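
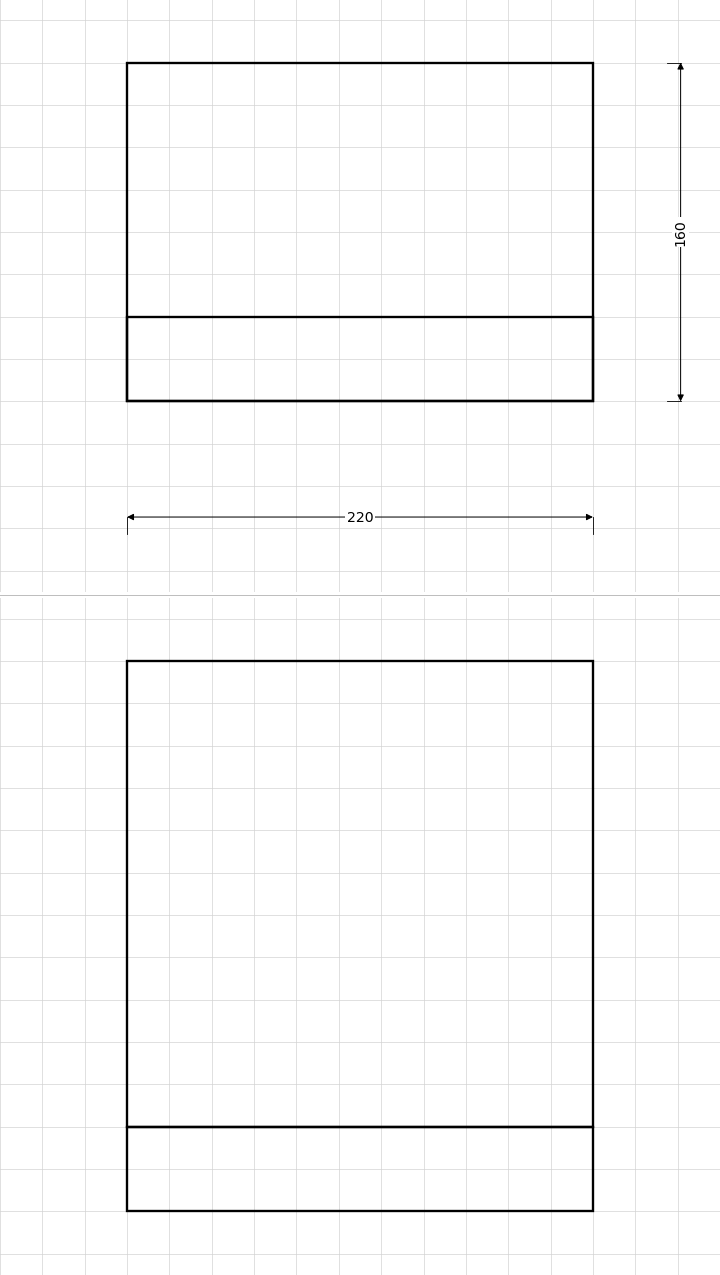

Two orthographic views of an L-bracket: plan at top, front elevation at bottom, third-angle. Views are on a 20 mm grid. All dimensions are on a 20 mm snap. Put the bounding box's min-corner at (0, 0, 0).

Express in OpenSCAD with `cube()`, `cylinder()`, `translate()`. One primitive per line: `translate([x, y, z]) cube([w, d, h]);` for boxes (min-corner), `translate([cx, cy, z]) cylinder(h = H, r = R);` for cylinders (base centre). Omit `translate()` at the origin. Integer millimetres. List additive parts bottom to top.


cube([220, 160, 40]);
translate([0, 0, 40]) cube([220, 40, 220]);


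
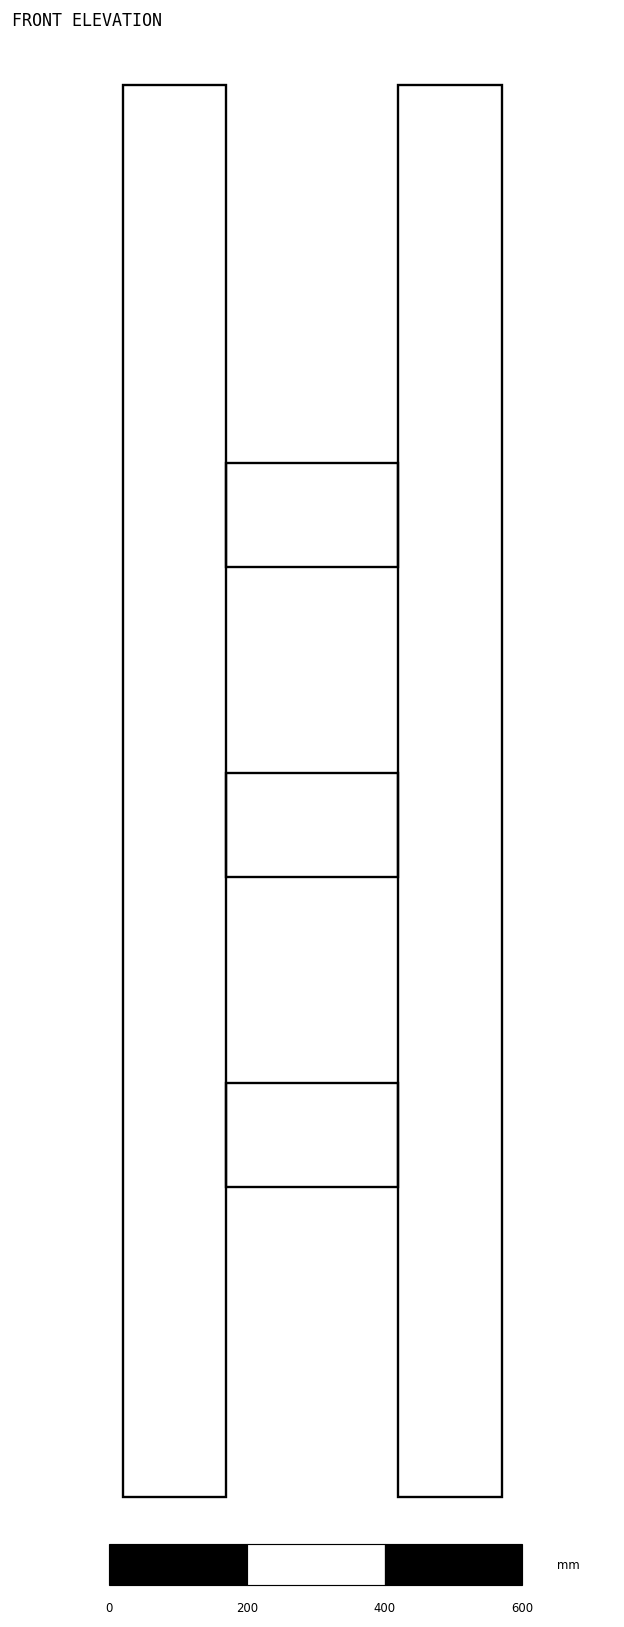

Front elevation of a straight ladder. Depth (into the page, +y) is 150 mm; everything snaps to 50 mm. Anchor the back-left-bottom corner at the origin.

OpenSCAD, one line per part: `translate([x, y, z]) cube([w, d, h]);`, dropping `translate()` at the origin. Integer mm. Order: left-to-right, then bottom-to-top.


cube([150, 150, 2050]);
translate([150, 0, 450]) cube([250, 150, 150]);
translate([150, 0, 900]) cube([250, 150, 150]);
translate([150, 0, 1350]) cube([250, 150, 150]);
translate([400, 0, 0]) cube([150, 150, 2050]);


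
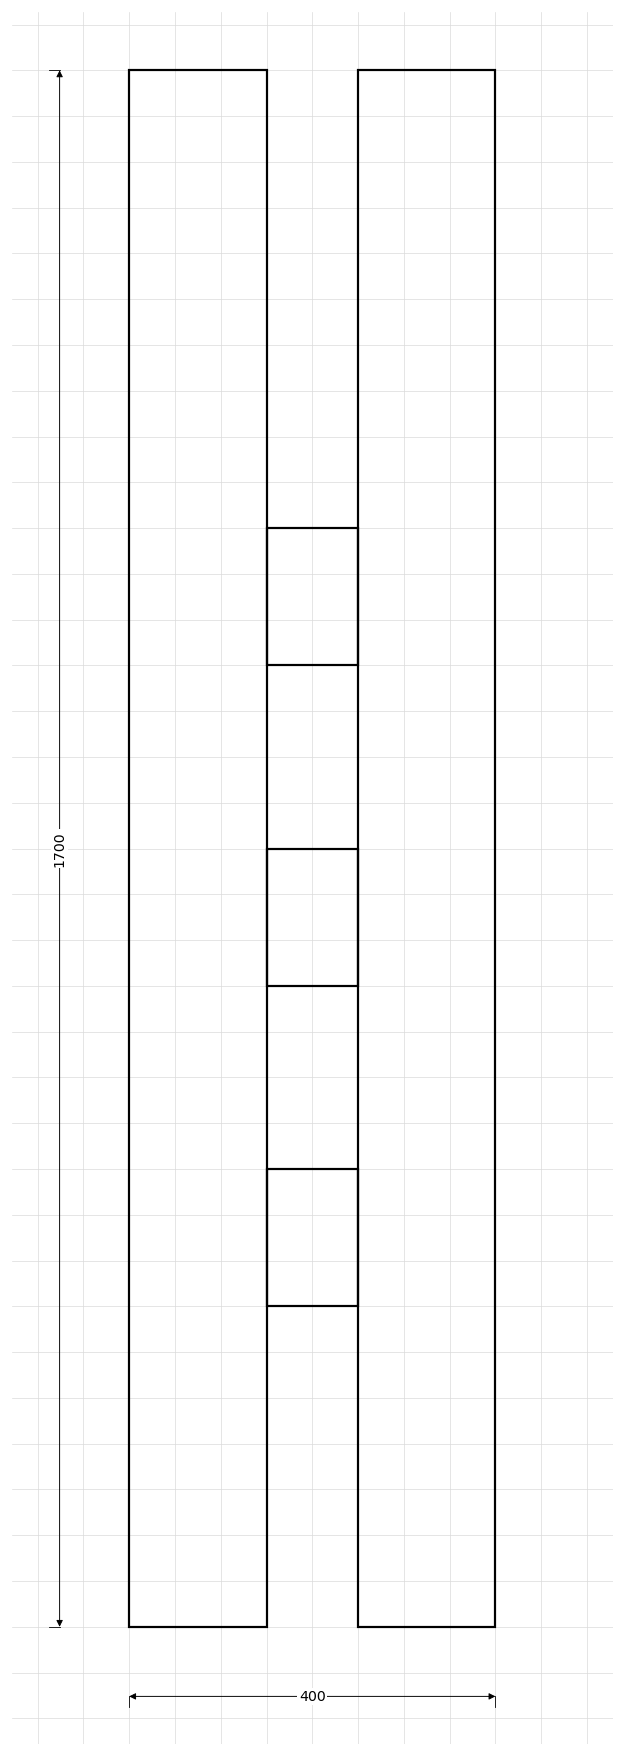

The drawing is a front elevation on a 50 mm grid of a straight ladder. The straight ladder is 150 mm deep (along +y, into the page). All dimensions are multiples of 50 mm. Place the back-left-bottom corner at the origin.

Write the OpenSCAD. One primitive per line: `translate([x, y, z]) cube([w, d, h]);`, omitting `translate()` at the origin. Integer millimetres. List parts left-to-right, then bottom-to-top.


cube([150, 150, 1700]);
translate([150, 0, 350]) cube([100, 150, 150]);
translate([150, 0, 700]) cube([100, 150, 150]);
translate([150, 0, 1050]) cube([100, 150, 150]);
translate([250, 0, 0]) cube([150, 150, 1700]);


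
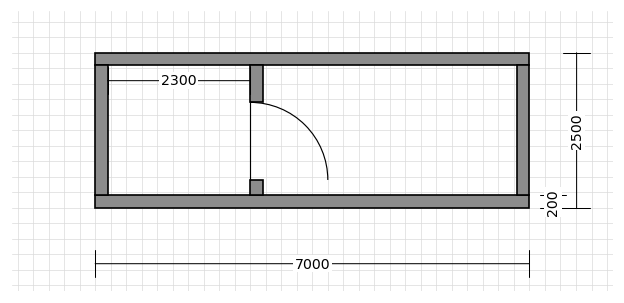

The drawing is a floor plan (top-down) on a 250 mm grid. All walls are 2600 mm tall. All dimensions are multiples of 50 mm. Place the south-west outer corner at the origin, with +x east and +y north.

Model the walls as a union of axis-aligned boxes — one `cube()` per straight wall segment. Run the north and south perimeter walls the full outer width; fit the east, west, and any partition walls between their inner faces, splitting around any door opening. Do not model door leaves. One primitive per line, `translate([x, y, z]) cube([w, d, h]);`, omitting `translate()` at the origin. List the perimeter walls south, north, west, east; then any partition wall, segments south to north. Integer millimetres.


cube([7000, 200, 2600]);
translate([0, 2300, 0]) cube([7000, 200, 2600]);
translate([0, 200, 0]) cube([200, 2100, 2600]);
translate([6800, 200, 0]) cube([200, 2100, 2600]);
translate([2500, 200, 0]) cube([200, 250, 2600]);
translate([2500, 1700, 0]) cube([200, 600, 2600]);


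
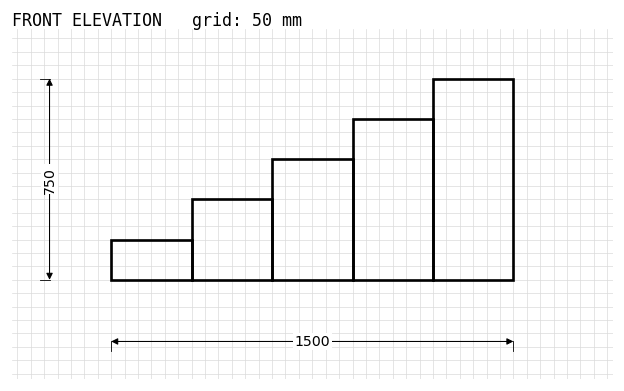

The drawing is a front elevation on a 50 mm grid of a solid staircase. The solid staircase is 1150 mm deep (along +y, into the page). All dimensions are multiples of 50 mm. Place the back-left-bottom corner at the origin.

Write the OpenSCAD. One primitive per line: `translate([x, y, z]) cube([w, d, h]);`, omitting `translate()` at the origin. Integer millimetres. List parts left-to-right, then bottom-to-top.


cube([300, 1150, 150]);
translate([300, 0, 0]) cube([300, 1150, 300]);
translate([600, 0, 0]) cube([300, 1150, 450]);
translate([900, 0, 0]) cube([300, 1150, 600]);
translate([1200, 0, 0]) cube([300, 1150, 750]);


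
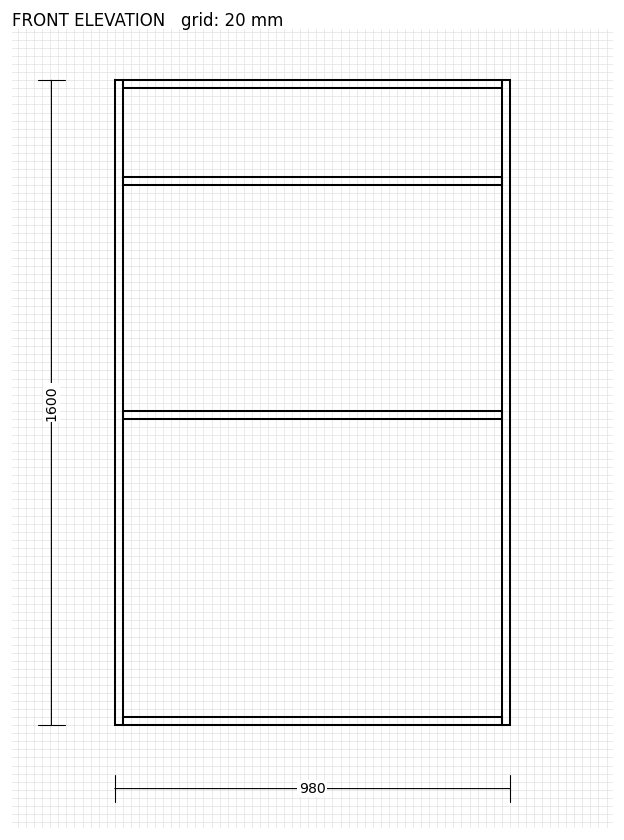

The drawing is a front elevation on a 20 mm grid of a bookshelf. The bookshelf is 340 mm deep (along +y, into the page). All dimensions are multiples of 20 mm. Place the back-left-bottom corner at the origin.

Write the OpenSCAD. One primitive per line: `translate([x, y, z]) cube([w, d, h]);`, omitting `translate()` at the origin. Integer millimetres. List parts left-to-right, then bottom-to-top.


cube([20, 340, 1600]);
translate([20, 0, 0]) cube([940, 340, 20]);
translate([20, 0, 760]) cube([940, 340, 20]);
translate([20, 0, 1340]) cube([940, 340, 20]);
translate([20, 0, 1580]) cube([940, 340, 20]);
translate([960, 0, 0]) cube([20, 340, 1600]);


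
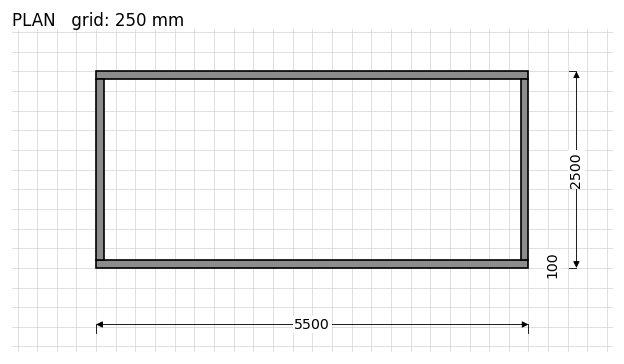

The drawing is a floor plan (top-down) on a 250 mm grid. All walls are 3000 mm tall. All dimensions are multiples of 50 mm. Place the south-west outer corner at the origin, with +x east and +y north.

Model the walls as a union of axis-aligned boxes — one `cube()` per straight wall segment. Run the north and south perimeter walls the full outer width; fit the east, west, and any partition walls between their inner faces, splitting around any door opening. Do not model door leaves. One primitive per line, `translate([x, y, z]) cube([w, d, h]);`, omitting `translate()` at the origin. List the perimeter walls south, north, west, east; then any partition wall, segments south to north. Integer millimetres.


cube([5500, 100, 3000]);
translate([0, 2400, 0]) cube([5500, 100, 3000]);
translate([0, 100, 0]) cube([100, 2300, 3000]);
translate([5400, 100, 0]) cube([100, 2300, 3000]);


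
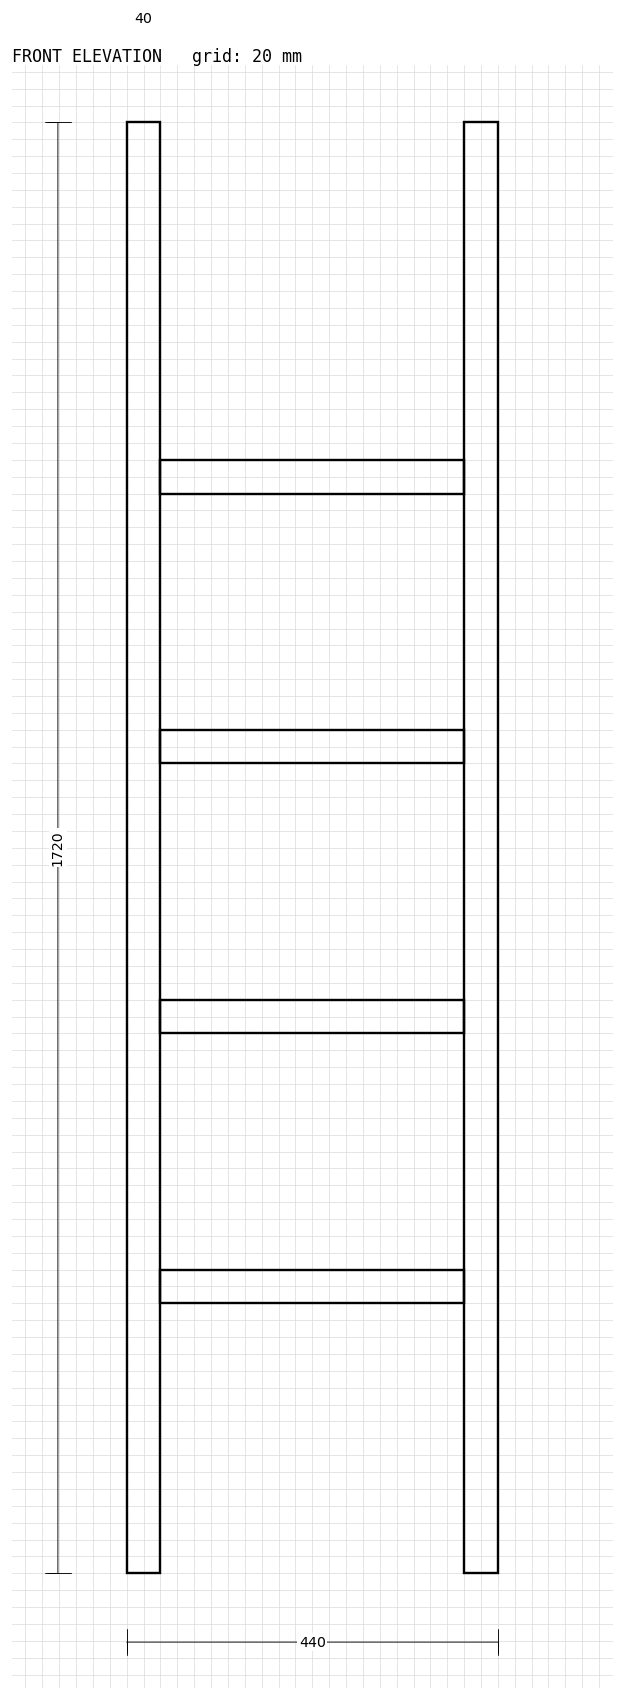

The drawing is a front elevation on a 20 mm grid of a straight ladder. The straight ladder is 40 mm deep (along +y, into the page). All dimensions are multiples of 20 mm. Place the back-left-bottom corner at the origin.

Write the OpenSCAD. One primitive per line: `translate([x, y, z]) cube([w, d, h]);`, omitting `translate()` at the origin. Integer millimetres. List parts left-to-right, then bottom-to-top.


cube([40, 40, 1720]);
translate([40, 0, 320]) cube([360, 40, 40]);
translate([40, 0, 640]) cube([360, 40, 40]);
translate([40, 0, 960]) cube([360, 40, 40]);
translate([40, 0, 1280]) cube([360, 40, 40]);
translate([400, 0, 0]) cube([40, 40, 1720]);


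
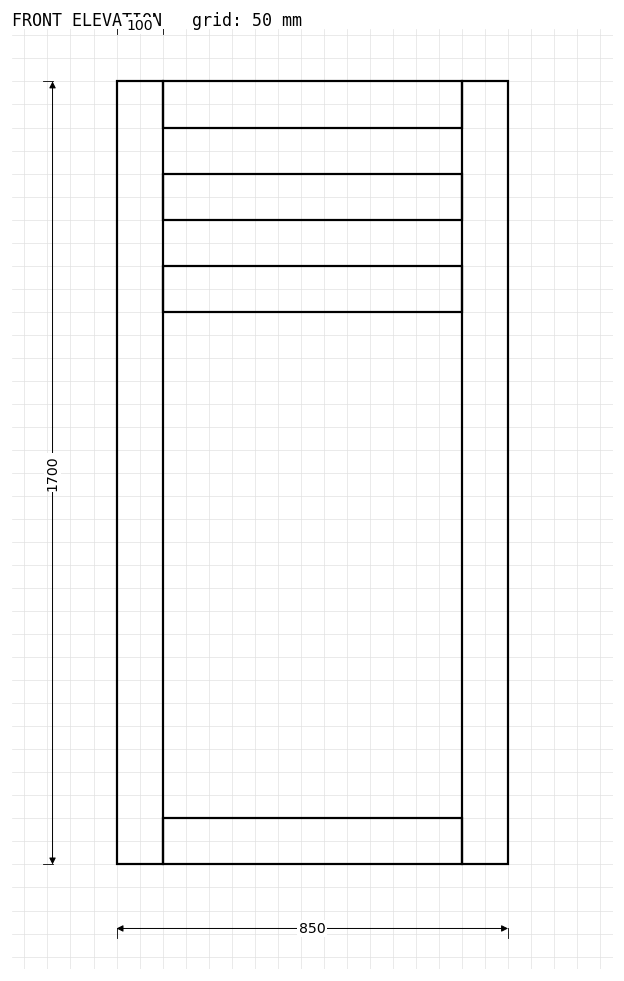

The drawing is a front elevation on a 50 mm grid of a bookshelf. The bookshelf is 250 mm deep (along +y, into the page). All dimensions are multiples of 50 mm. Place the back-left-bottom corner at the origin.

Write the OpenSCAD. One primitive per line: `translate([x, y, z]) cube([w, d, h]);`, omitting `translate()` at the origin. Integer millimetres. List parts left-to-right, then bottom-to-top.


cube([100, 250, 1700]);
translate([100, 0, 0]) cube([650, 250, 100]);
translate([100, 0, 1200]) cube([650, 250, 100]);
translate([100, 0, 1400]) cube([650, 250, 100]);
translate([100, 0, 1600]) cube([650, 250, 100]);
translate([750, 0, 0]) cube([100, 250, 1700]);


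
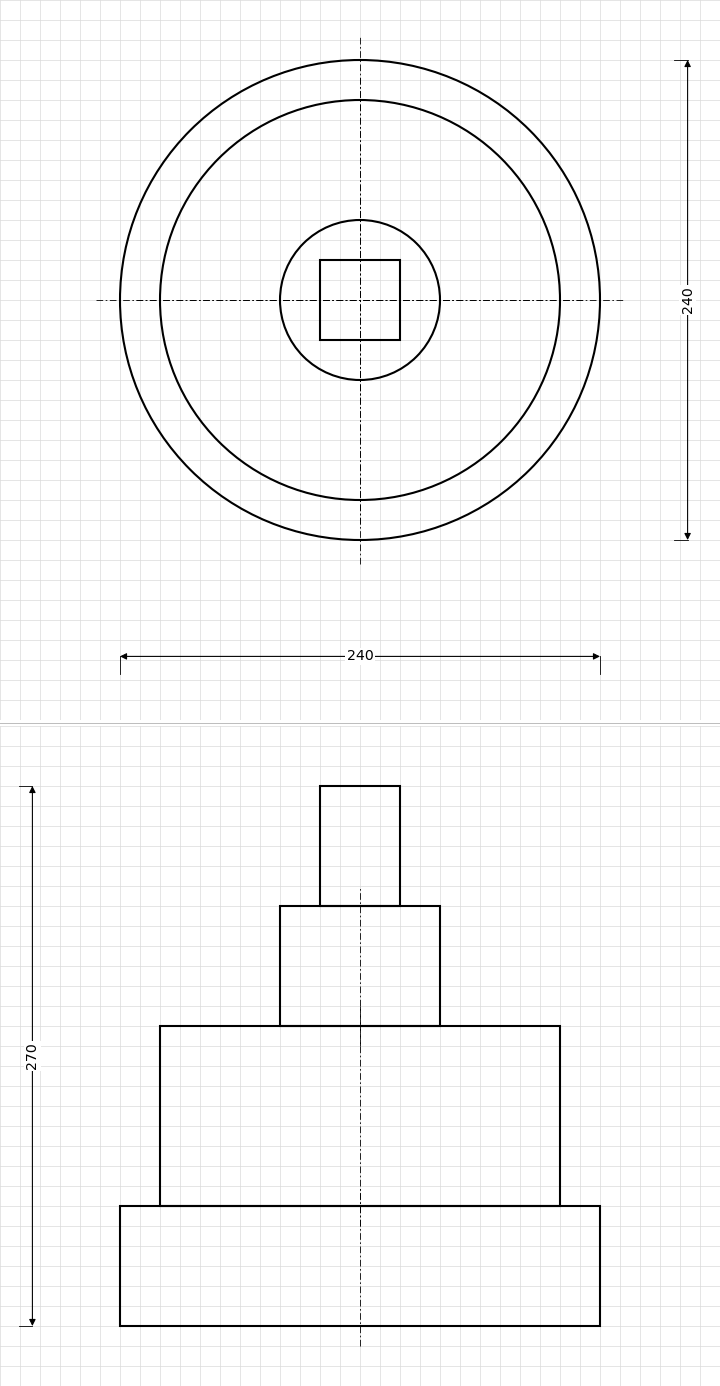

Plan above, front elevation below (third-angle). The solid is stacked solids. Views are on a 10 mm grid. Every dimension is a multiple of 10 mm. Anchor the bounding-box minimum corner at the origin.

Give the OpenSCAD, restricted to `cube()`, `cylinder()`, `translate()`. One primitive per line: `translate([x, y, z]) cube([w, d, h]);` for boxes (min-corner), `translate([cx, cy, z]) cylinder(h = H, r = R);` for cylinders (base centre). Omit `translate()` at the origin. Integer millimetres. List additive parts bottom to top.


translate([120, 120, 0]) cylinder(h = 60, r = 120);
translate([120, 120, 60]) cylinder(h = 90, r = 100);
translate([120, 120, 150]) cylinder(h = 60, r = 40);
translate([100, 100, 210]) cube([40, 40, 60]);


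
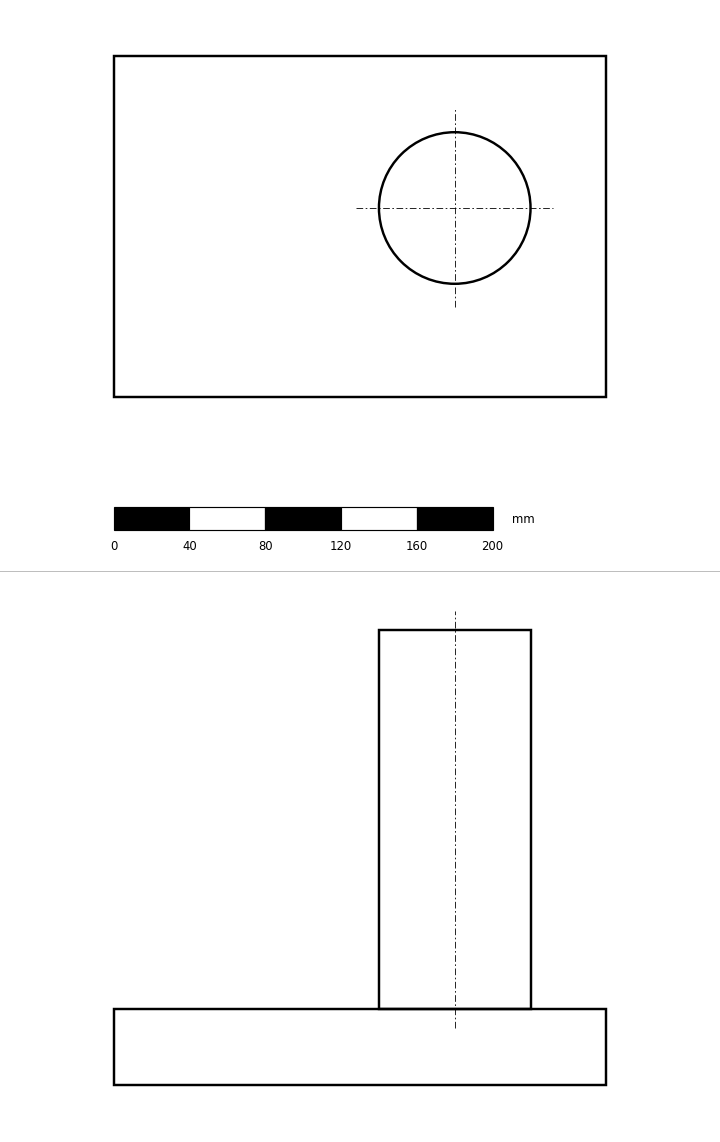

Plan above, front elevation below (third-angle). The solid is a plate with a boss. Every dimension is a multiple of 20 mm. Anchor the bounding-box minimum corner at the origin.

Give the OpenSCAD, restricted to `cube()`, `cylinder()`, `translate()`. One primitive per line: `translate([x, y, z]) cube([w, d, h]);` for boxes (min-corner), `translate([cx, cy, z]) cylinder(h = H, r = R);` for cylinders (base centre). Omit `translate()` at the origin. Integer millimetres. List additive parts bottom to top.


cube([260, 180, 40]);
translate([180, 100, 40]) cylinder(h = 200, r = 40);


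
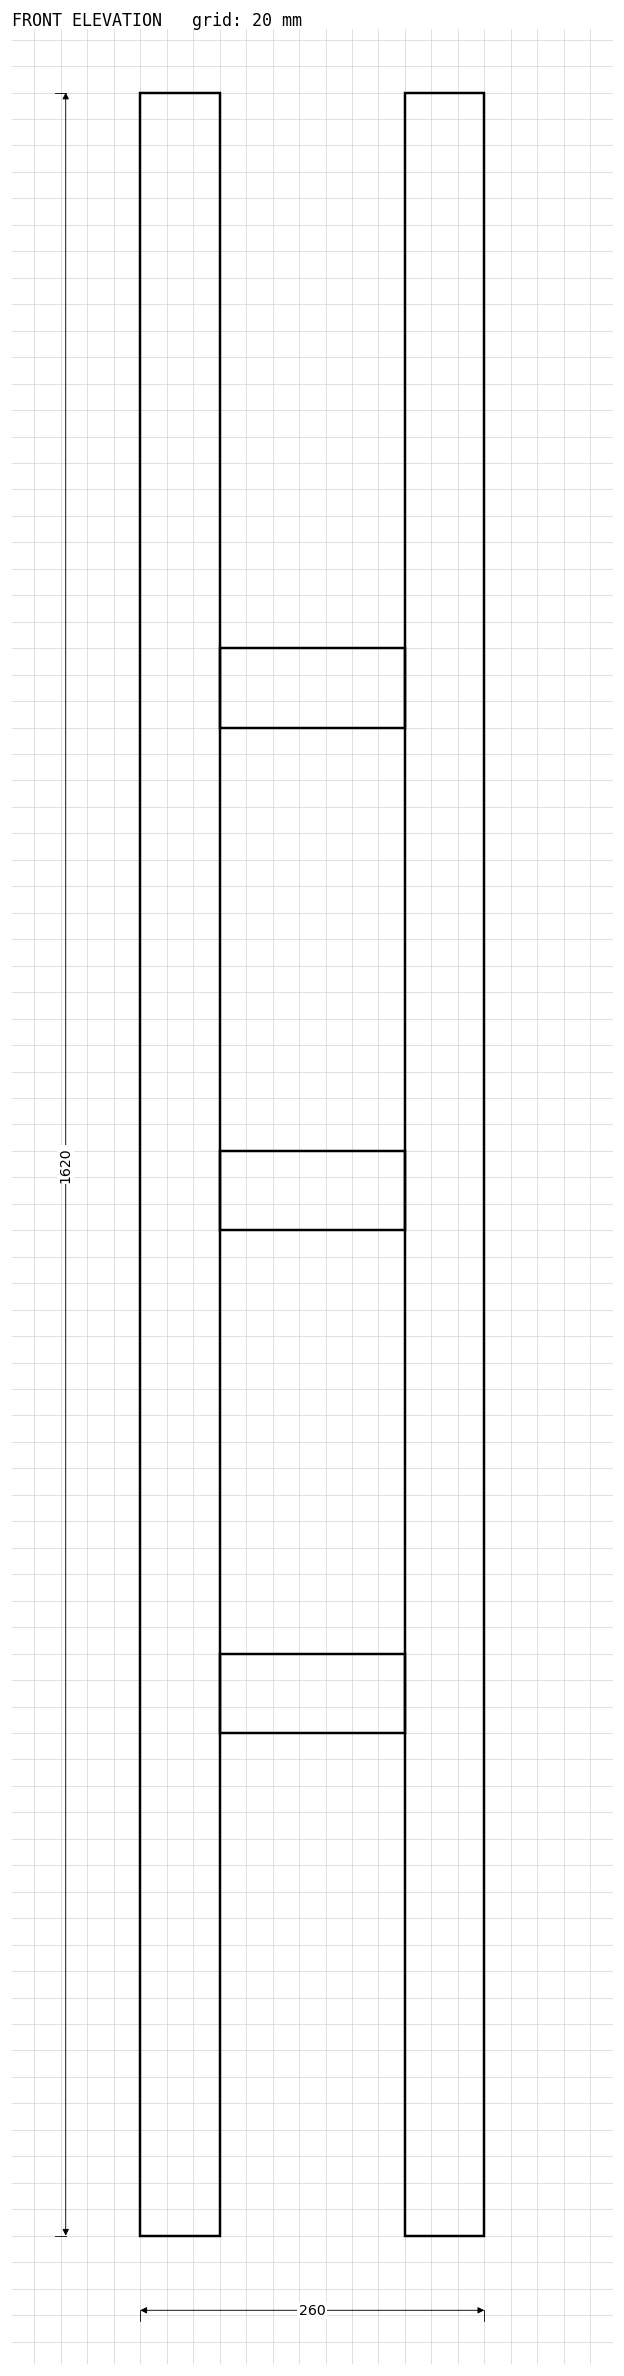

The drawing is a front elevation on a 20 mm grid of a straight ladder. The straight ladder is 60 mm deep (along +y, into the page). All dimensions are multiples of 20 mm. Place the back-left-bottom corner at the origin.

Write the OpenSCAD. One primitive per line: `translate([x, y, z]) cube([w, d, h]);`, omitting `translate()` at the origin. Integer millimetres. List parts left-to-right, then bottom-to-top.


cube([60, 60, 1620]);
translate([60, 0, 380]) cube([140, 60, 60]);
translate([60, 0, 760]) cube([140, 60, 60]);
translate([60, 0, 1140]) cube([140, 60, 60]);
translate([200, 0, 0]) cube([60, 60, 1620]);


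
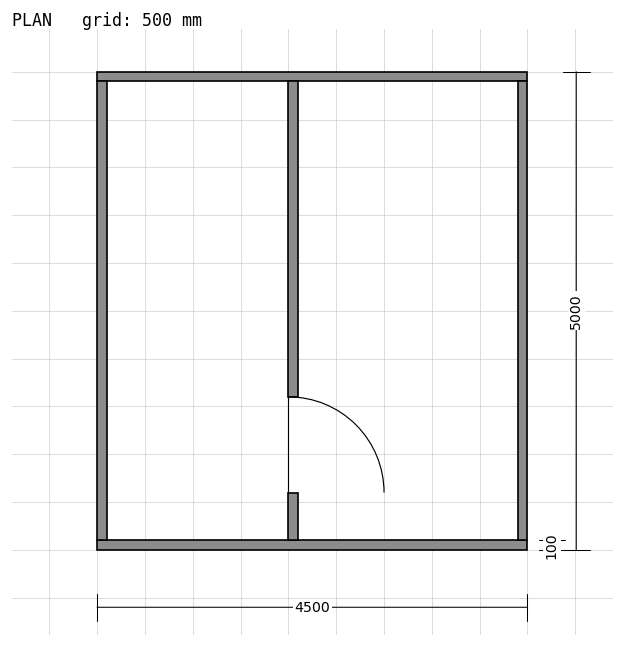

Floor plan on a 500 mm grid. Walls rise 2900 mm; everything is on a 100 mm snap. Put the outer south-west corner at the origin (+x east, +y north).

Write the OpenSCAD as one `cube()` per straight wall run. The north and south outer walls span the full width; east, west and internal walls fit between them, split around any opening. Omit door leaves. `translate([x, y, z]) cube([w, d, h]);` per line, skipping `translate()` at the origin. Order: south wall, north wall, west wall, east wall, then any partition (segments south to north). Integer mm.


cube([4500, 100, 2900]);
translate([0, 4900, 0]) cube([4500, 100, 2900]);
translate([0, 100, 0]) cube([100, 4800, 2900]);
translate([4400, 100, 0]) cube([100, 4800, 2900]);
translate([2000, 100, 0]) cube([100, 500, 2900]);
translate([2000, 1600, 0]) cube([100, 3300, 2900]);


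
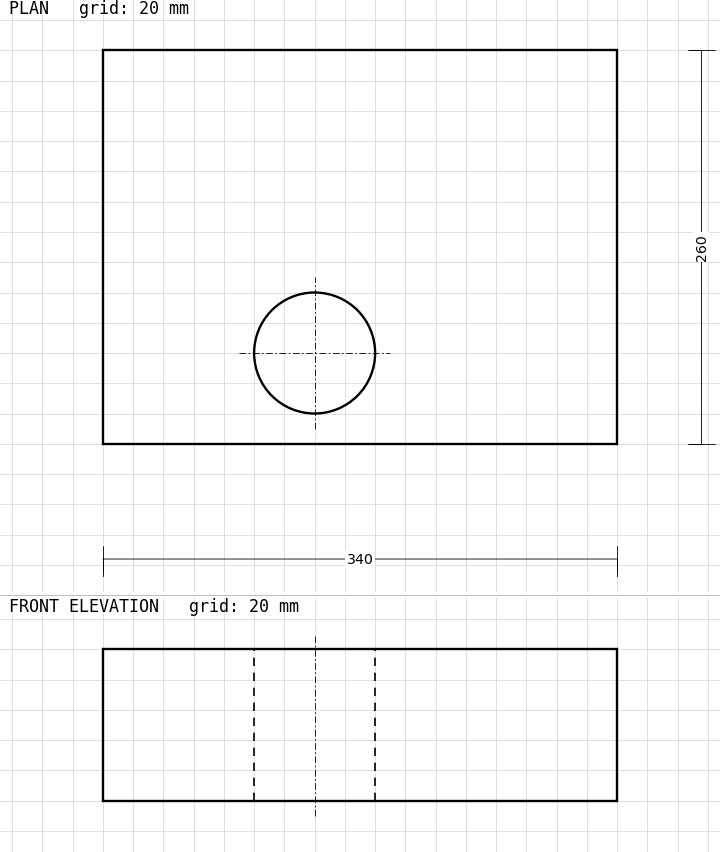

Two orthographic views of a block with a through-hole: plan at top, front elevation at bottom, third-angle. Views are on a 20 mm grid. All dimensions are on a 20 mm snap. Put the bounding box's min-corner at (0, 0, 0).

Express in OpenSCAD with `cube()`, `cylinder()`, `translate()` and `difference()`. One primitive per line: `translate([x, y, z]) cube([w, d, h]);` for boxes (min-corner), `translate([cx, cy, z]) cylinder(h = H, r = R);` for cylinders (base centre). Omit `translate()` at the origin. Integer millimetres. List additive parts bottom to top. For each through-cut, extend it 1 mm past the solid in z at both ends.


difference() {
  cube([340, 260, 100]);
  translate([140, 60, -1]) cylinder(h = 102, r = 40);
}


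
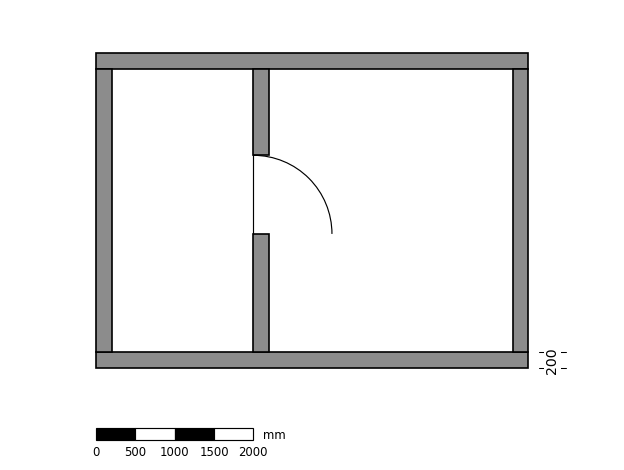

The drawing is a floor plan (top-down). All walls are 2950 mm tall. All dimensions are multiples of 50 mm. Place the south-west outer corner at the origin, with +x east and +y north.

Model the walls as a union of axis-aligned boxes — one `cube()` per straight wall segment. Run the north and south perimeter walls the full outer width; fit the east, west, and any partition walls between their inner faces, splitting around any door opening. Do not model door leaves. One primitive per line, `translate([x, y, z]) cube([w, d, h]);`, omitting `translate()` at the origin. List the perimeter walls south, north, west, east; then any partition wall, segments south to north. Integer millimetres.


cube([5500, 200, 2950]);
translate([0, 3800, 0]) cube([5500, 200, 2950]);
translate([0, 200, 0]) cube([200, 3600, 2950]);
translate([5300, 200, 0]) cube([200, 3600, 2950]);
translate([2000, 200, 0]) cube([200, 1500, 2950]);
translate([2000, 2700, 0]) cube([200, 1100, 2950]);


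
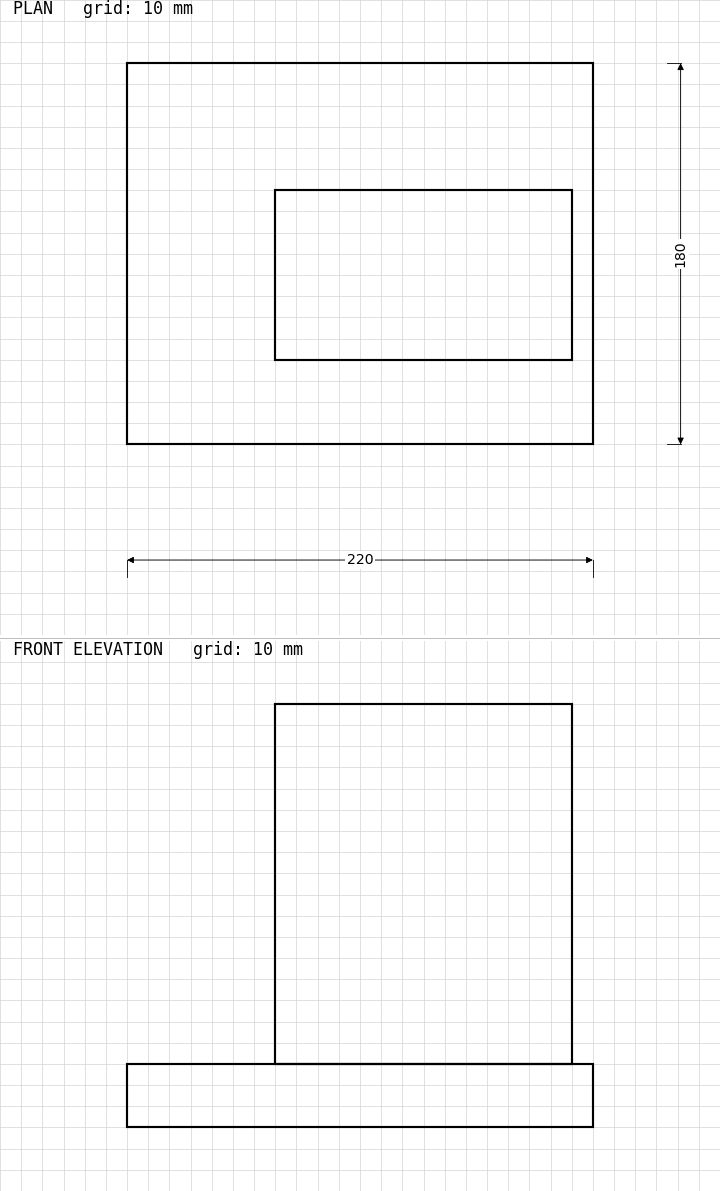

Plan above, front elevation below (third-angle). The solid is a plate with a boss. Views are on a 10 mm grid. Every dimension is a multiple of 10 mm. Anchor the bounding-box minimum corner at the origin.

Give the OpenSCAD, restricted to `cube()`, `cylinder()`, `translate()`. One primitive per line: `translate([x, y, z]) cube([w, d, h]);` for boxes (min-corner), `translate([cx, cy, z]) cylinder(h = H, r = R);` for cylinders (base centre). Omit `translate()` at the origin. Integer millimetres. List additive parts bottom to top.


cube([220, 180, 30]);
translate([70, 40, 30]) cube([140, 80, 170]);


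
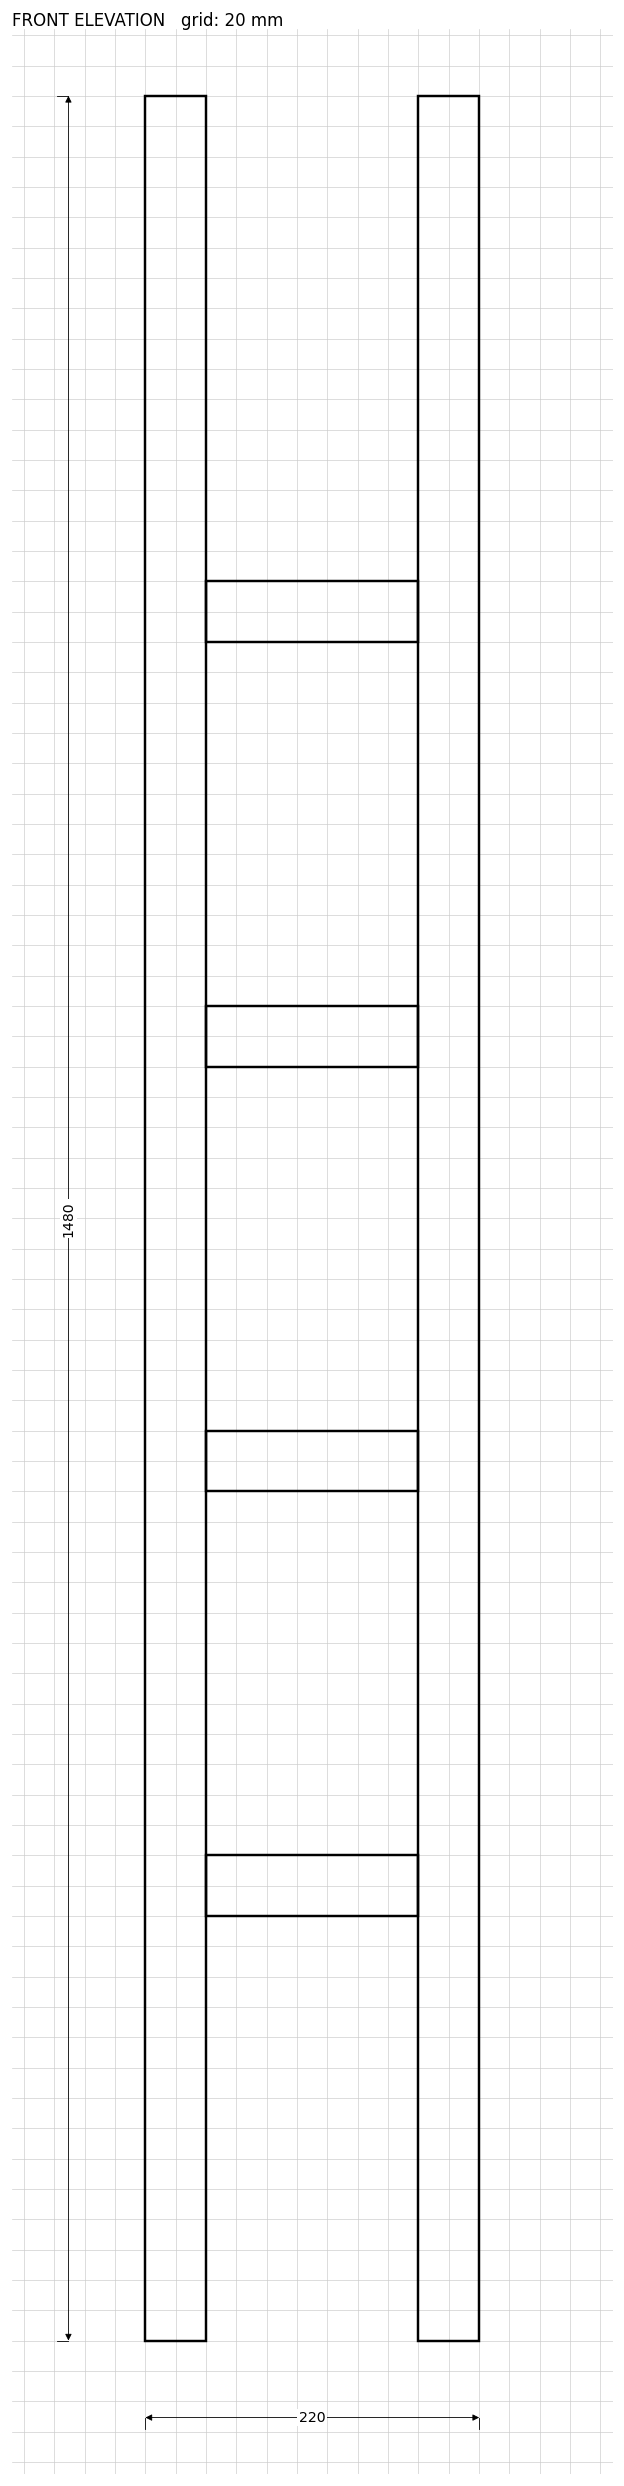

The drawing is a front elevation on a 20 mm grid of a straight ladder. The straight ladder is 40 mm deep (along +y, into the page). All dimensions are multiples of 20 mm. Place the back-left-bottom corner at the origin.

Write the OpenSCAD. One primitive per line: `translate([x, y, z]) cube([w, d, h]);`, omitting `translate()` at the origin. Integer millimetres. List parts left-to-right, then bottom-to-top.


cube([40, 40, 1480]);
translate([40, 0, 280]) cube([140, 40, 40]);
translate([40, 0, 560]) cube([140, 40, 40]);
translate([40, 0, 840]) cube([140, 40, 40]);
translate([40, 0, 1120]) cube([140, 40, 40]);
translate([180, 0, 0]) cube([40, 40, 1480]);


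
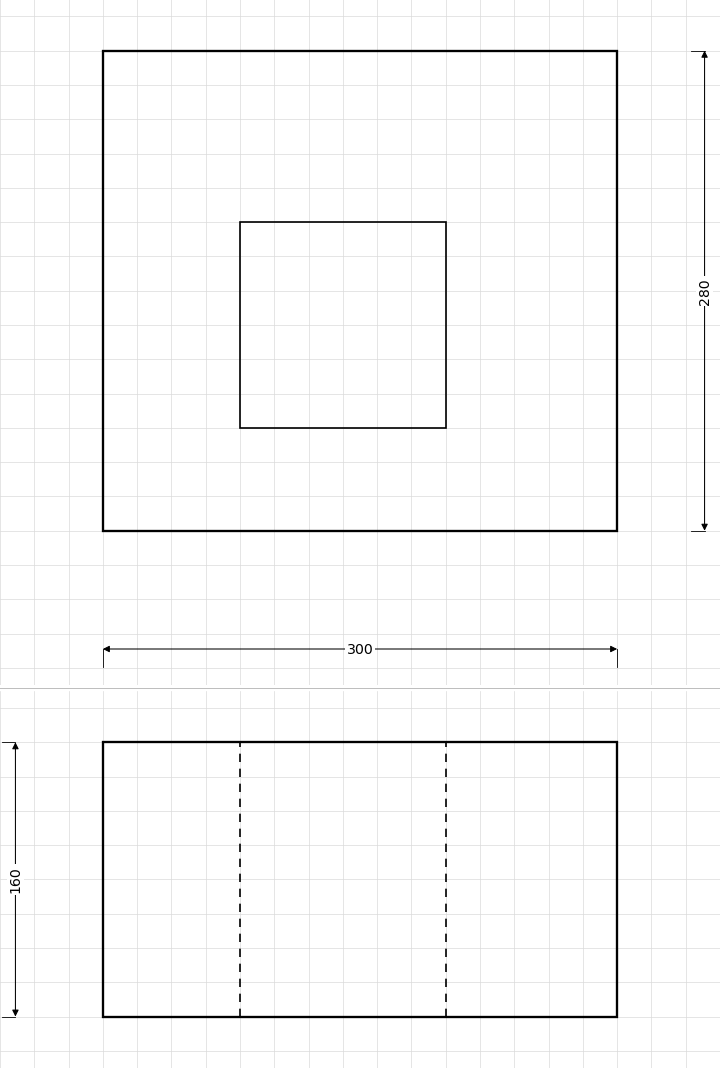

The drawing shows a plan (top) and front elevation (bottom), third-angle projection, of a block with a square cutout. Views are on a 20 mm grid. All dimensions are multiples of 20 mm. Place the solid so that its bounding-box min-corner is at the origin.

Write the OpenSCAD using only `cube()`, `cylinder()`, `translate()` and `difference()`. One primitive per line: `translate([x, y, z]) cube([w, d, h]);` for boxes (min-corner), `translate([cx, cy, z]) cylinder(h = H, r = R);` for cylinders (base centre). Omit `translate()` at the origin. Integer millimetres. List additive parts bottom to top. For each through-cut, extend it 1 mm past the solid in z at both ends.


difference() {
  cube([300, 280, 160]);
  translate([80, 60, -1]) cube([120, 120, 162]);
}


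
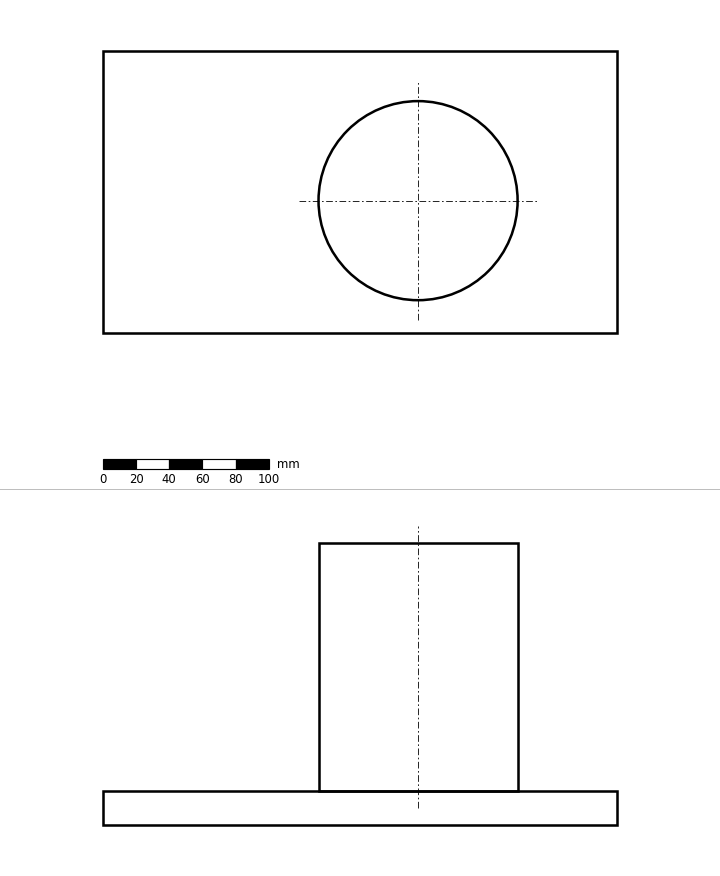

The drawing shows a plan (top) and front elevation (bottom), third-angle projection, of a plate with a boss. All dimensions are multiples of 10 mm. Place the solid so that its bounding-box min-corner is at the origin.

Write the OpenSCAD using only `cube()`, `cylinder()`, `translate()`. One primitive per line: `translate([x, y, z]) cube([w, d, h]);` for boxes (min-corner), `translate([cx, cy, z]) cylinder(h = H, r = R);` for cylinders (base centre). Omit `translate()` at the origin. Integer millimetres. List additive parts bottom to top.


cube([310, 170, 20]);
translate([190, 80, 20]) cylinder(h = 150, r = 60);


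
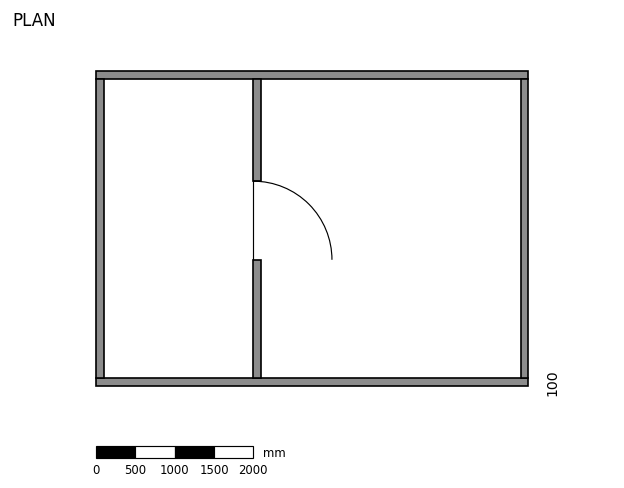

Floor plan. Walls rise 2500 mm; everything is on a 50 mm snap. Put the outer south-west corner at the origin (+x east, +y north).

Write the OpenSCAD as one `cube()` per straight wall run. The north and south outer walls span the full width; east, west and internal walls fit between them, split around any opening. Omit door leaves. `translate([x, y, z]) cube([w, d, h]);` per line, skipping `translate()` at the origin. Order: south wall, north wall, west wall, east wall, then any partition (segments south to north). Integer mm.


cube([5500, 100, 2500]);
translate([0, 3900, 0]) cube([5500, 100, 2500]);
translate([0, 100, 0]) cube([100, 3800, 2500]);
translate([5400, 100, 0]) cube([100, 3800, 2500]);
translate([2000, 100, 0]) cube([100, 1500, 2500]);
translate([2000, 2600, 0]) cube([100, 1300, 2500]);


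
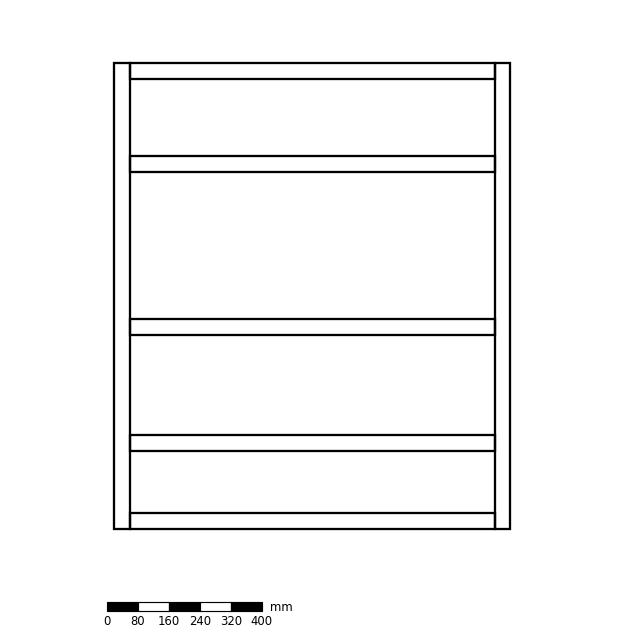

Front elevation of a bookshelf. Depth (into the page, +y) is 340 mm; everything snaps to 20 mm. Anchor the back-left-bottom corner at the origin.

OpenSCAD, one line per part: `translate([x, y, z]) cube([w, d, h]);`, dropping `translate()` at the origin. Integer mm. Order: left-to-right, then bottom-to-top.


cube([40, 340, 1200]);
translate([40, 0, 0]) cube([940, 340, 40]);
translate([40, 0, 200]) cube([940, 340, 40]);
translate([40, 0, 500]) cube([940, 340, 40]);
translate([40, 0, 920]) cube([940, 340, 40]);
translate([40, 0, 1160]) cube([940, 340, 40]);
translate([980, 0, 0]) cube([40, 340, 1200]);


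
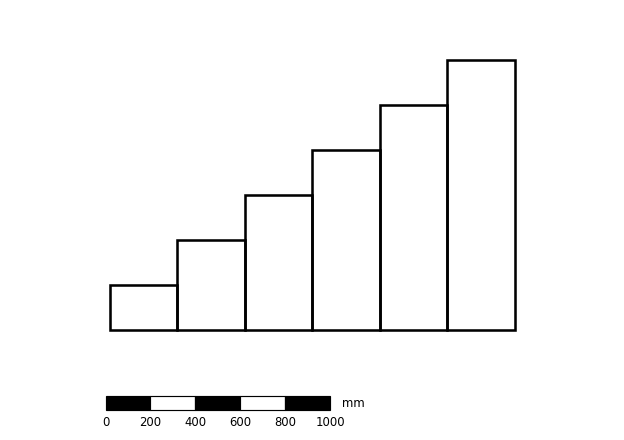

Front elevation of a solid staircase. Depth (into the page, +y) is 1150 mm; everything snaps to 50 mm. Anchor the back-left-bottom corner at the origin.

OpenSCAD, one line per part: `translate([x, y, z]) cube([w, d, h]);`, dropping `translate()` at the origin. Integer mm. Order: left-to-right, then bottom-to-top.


cube([300, 1150, 200]);
translate([300, 0, 0]) cube([300, 1150, 400]);
translate([600, 0, 0]) cube([300, 1150, 600]);
translate([900, 0, 0]) cube([300, 1150, 800]);
translate([1200, 0, 0]) cube([300, 1150, 1000]);
translate([1500, 0, 0]) cube([300, 1150, 1200]);


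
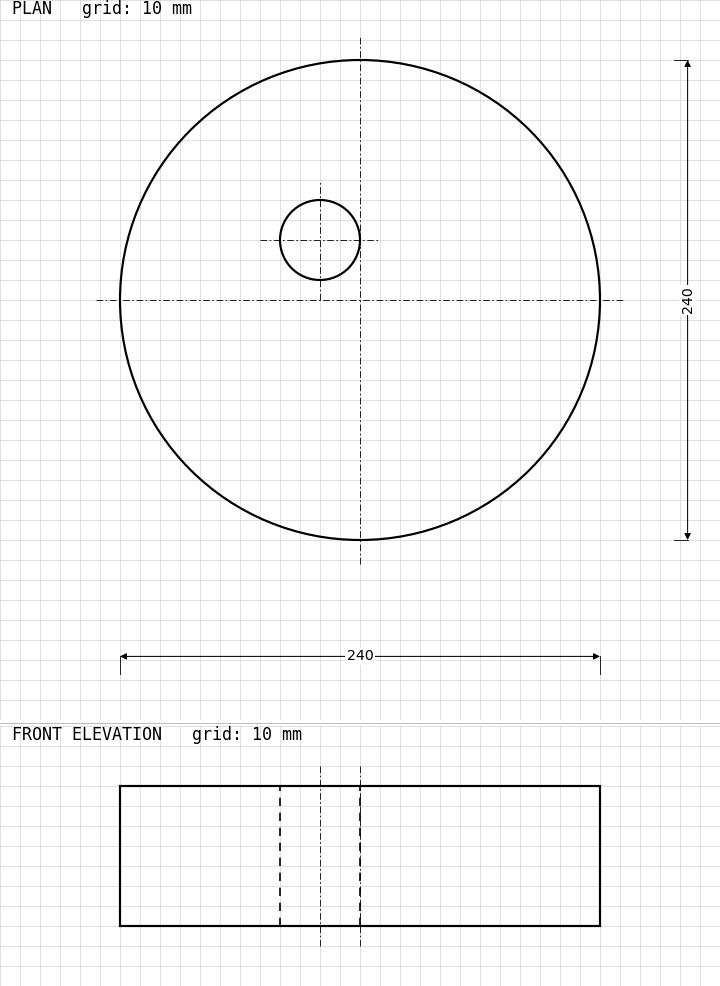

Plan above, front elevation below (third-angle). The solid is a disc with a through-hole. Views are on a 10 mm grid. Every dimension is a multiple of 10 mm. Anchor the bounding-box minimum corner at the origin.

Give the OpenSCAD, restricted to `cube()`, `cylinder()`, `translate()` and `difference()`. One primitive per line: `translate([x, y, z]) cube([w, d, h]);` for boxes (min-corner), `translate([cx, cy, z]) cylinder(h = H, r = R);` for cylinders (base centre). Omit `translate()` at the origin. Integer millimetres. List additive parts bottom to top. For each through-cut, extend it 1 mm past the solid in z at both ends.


difference() {
  translate([120, 120, 0]) cylinder(h = 70, r = 120);
  translate([100, 150, -1]) cylinder(h = 72, r = 20);
}


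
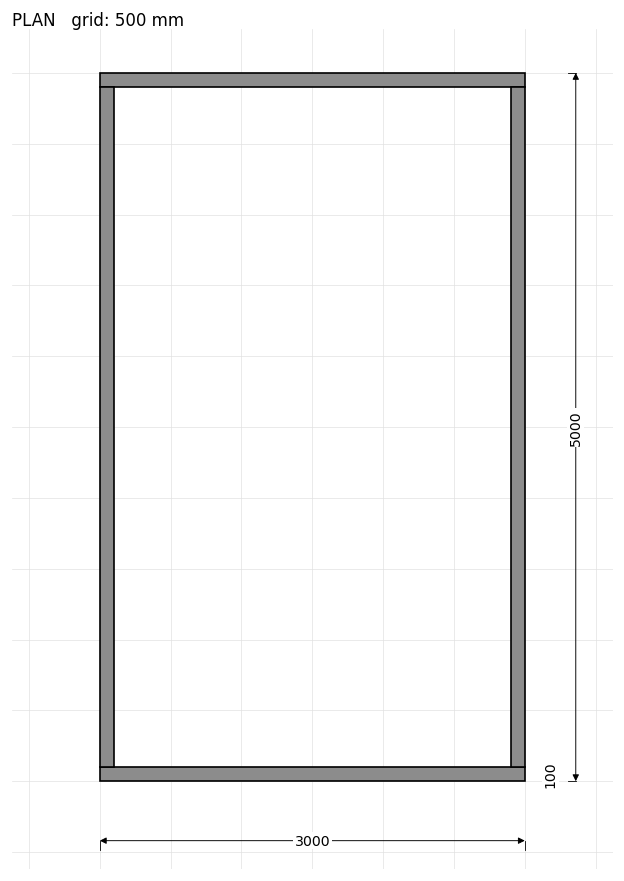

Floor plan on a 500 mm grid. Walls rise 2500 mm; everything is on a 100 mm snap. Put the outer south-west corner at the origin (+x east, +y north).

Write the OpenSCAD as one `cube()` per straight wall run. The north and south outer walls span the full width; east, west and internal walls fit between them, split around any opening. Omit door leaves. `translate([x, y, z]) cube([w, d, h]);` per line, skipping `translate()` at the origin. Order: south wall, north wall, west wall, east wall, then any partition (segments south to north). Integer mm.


cube([3000, 100, 2500]);
translate([0, 4900, 0]) cube([3000, 100, 2500]);
translate([0, 100, 0]) cube([100, 4800, 2500]);
translate([2900, 100, 0]) cube([100, 4800, 2500]);


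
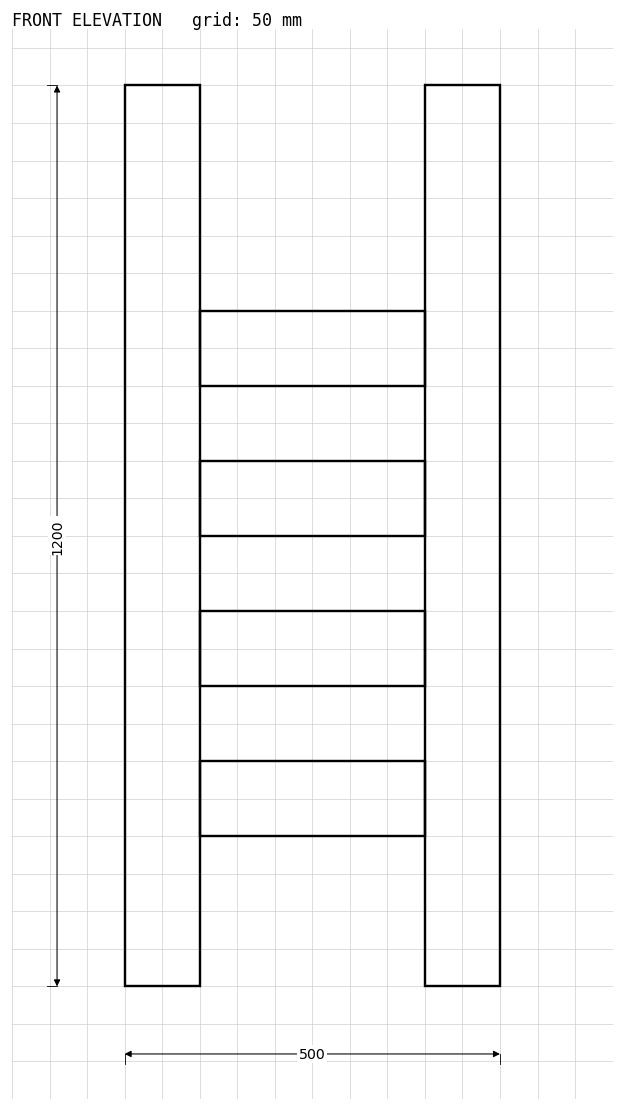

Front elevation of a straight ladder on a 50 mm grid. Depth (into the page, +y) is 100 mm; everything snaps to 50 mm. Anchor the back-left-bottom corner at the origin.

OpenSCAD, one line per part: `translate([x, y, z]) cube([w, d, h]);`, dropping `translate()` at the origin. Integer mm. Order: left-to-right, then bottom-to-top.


cube([100, 100, 1200]);
translate([100, 0, 200]) cube([300, 100, 100]);
translate([100, 0, 400]) cube([300, 100, 100]);
translate([100, 0, 600]) cube([300, 100, 100]);
translate([100, 0, 800]) cube([300, 100, 100]);
translate([400, 0, 0]) cube([100, 100, 1200]);


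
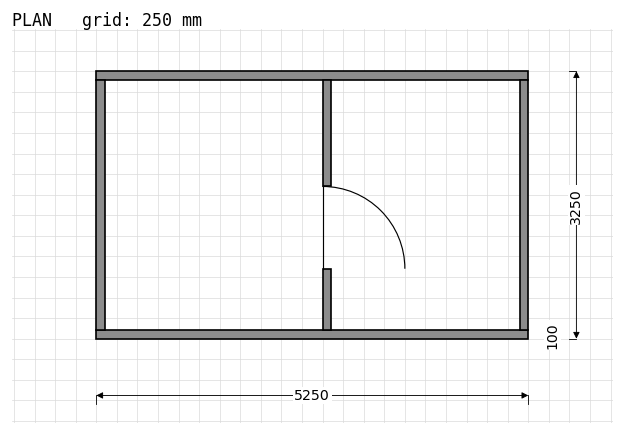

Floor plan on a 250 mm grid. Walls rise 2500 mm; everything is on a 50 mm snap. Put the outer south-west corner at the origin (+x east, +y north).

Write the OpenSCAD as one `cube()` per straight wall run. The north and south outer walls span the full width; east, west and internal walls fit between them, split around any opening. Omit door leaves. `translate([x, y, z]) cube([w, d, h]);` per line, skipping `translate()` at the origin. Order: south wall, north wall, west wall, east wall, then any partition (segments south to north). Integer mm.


cube([5250, 100, 2500]);
translate([0, 3150, 0]) cube([5250, 100, 2500]);
translate([0, 100, 0]) cube([100, 3050, 2500]);
translate([5150, 100, 0]) cube([100, 3050, 2500]);
translate([2750, 100, 0]) cube([100, 750, 2500]);
translate([2750, 1850, 0]) cube([100, 1300, 2500]);


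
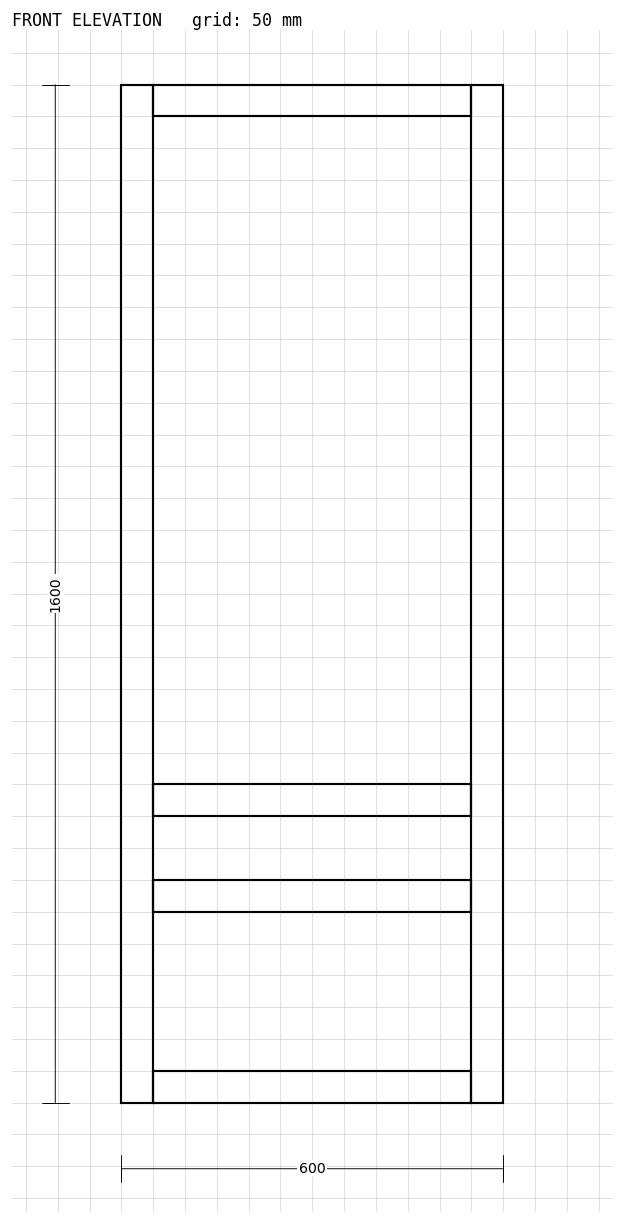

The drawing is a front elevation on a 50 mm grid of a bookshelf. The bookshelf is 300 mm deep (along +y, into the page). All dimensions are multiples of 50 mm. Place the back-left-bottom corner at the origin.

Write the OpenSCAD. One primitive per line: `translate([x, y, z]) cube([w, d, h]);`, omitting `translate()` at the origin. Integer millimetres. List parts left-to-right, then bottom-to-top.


cube([50, 300, 1600]);
translate([50, 0, 0]) cube([500, 300, 50]);
translate([50, 0, 300]) cube([500, 300, 50]);
translate([50, 0, 450]) cube([500, 300, 50]);
translate([50, 0, 1550]) cube([500, 300, 50]);
translate([550, 0, 0]) cube([50, 300, 1600]);


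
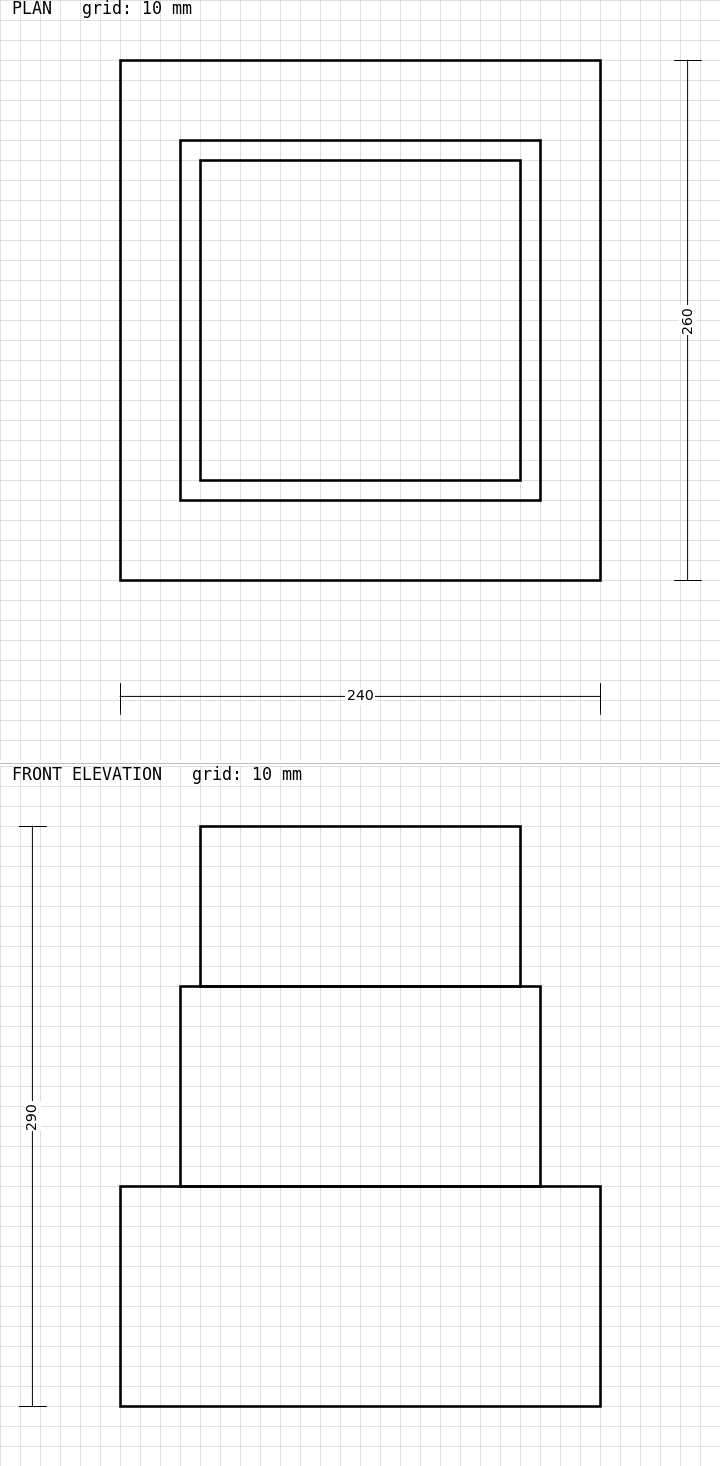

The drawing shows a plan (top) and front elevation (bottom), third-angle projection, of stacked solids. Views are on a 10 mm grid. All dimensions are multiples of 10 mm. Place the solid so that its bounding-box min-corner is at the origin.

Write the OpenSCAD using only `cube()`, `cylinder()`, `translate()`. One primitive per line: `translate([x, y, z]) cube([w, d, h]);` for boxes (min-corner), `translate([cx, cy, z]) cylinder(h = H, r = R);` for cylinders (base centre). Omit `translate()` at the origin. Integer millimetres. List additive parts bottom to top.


cube([240, 260, 110]);
translate([30, 40, 110]) cube([180, 180, 100]);
translate([40, 50, 210]) cube([160, 160, 80]);


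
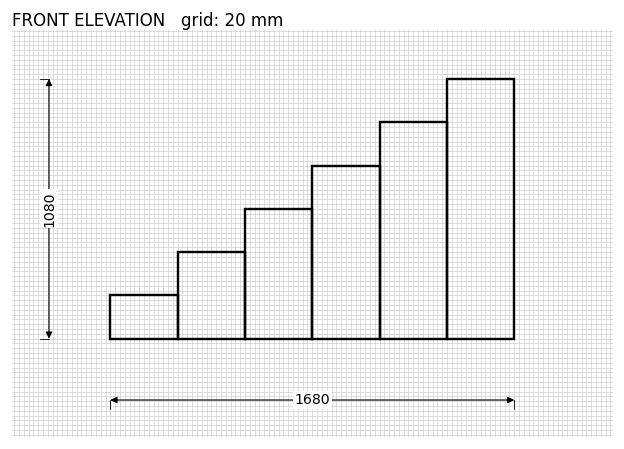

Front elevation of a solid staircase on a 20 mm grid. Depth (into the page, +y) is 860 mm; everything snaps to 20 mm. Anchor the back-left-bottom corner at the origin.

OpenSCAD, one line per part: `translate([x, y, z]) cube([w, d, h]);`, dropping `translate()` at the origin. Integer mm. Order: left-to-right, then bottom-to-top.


cube([280, 860, 180]);
translate([280, 0, 0]) cube([280, 860, 360]);
translate([560, 0, 0]) cube([280, 860, 540]);
translate([840, 0, 0]) cube([280, 860, 720]);
translate([1120, 0, 0]) cube([280, 860, 900]);
translate([1400, 0, 0]) cube([280, 860, 1080]);


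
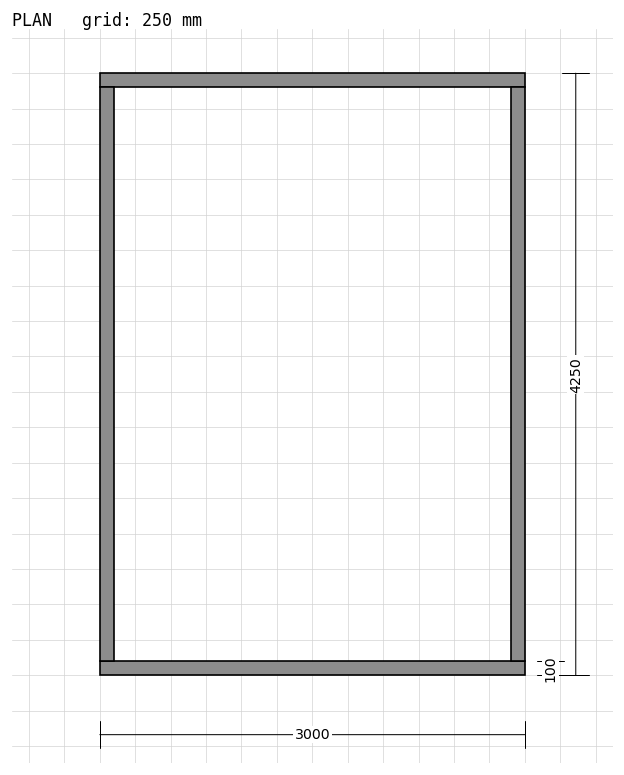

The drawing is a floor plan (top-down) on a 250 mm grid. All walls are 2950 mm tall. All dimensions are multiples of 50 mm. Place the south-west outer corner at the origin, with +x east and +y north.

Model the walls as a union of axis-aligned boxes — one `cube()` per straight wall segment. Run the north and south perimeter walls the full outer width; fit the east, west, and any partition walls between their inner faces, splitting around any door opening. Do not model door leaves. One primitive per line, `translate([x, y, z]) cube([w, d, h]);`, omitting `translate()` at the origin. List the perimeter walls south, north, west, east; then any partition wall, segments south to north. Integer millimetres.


cube([3000, 100, 2950]);
translate([0, 4150, 0]) cube([3000, 100, 2950]);
translate([0, 100, 0]) cube([100, 4050, 2950]);
translate([2900, 100, 0]) cube([100, 4050, 2950]);


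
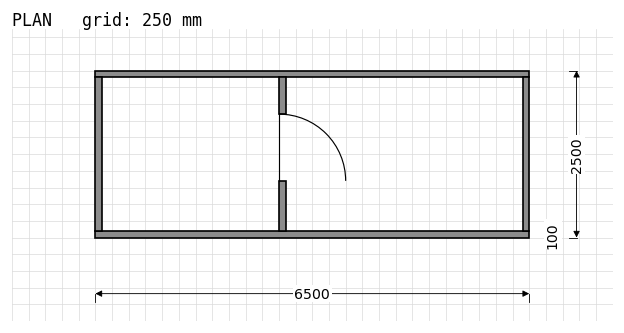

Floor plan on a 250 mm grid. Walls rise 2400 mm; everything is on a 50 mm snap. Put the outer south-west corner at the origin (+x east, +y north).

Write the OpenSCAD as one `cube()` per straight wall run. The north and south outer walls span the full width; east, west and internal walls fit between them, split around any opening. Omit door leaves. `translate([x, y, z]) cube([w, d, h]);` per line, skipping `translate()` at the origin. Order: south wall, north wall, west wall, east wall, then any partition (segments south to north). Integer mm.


cube([6500, 100, 2400]);
translate([0, 2400, 0]) cube([6500, 100, 2400]);
translate([0, 100, 0]) cube([100, 2300, 2400]);
translate([6400, 100, 0]) cube([100, 2300, 2400]);
translate([2750, 100, 0]) cube([100, 750, 2400]);
translate([2750, 1850, 0]) cube([100, 550, 2400]);


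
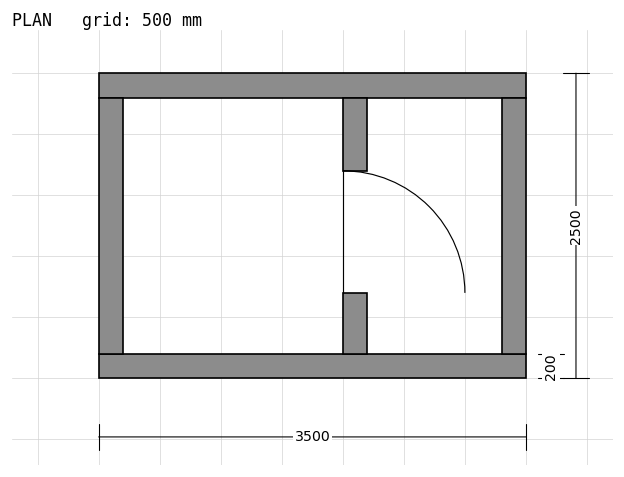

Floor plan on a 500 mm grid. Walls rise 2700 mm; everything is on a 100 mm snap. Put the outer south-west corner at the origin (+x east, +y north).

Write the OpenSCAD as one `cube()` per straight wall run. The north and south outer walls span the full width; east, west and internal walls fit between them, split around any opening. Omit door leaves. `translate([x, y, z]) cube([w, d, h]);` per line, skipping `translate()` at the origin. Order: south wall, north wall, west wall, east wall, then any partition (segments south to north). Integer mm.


cube([3500, 200, 2700]);
translate([0, 2300, 0]) cube([3500, 200, 2700]);
translate([0, 200, 0]) cube([200, 2100, 2700]);
translate([3300, 200, 0]) cube([200, 2100, 2700]);
translate([2000, 200, 0]) cube([200, 500, 2700]);
translate([2000, 1700, 0]) cube([200, 600, 2700]);


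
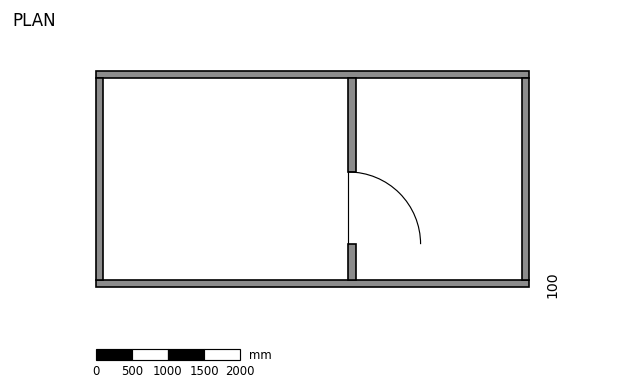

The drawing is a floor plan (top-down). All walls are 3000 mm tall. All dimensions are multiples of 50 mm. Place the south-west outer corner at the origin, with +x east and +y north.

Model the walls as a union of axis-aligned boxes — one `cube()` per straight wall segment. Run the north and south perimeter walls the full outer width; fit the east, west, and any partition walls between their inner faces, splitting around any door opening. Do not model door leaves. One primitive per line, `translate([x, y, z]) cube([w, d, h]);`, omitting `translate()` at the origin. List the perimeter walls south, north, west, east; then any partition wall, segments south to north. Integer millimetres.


cube([6000, 100, 3000]);
translate([0, 2900, 0]) cube([6000, 100, 3000]);
translate([0, 100, 0]) cube([100, 2800, 3000]);
translate([5900, 100, 0]) cube([100, 2800, 3000]);
translate([3500, 100, 0]) cube([100, 500, 3000]);
translate([3500, 1600, 0]) cube([100, 1300, 3000]);


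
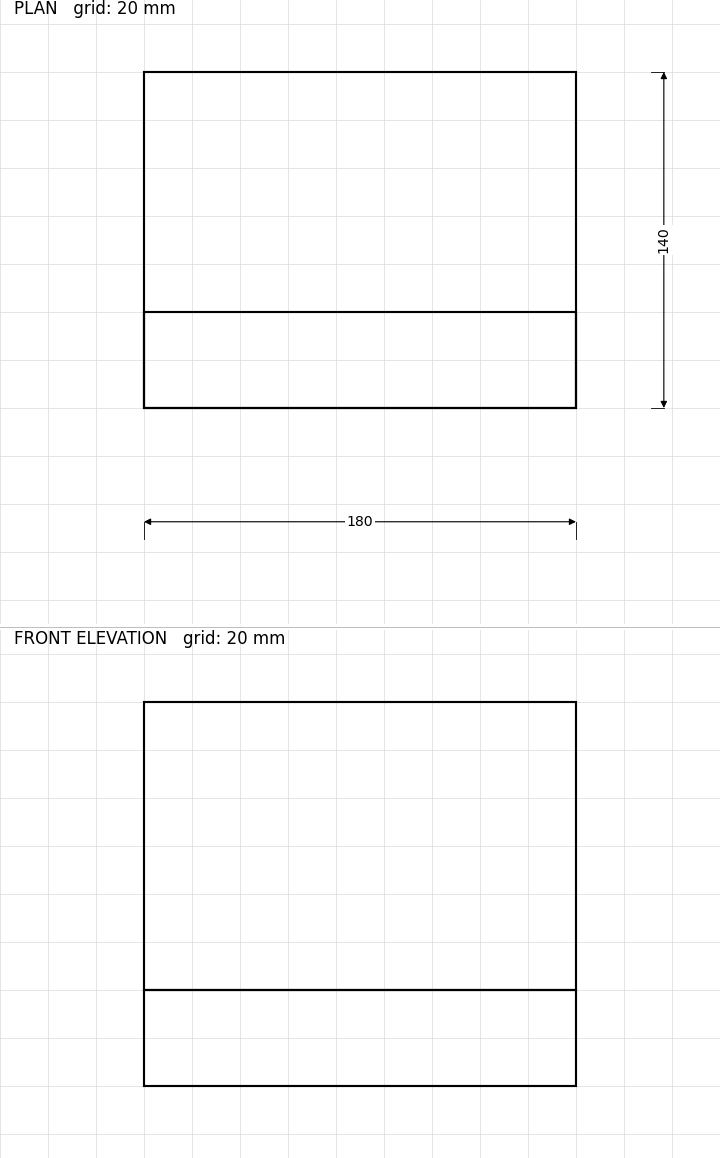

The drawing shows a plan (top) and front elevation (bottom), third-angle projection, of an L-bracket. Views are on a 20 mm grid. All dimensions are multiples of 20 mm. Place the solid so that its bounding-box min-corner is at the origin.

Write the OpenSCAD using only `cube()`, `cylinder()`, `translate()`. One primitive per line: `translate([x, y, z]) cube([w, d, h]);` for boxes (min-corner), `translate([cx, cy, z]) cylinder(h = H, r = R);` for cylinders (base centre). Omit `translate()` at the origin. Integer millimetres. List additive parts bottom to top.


cube([180, 140, 40]);
translate([0, 0, 40]) cube([180, 40, 120]);


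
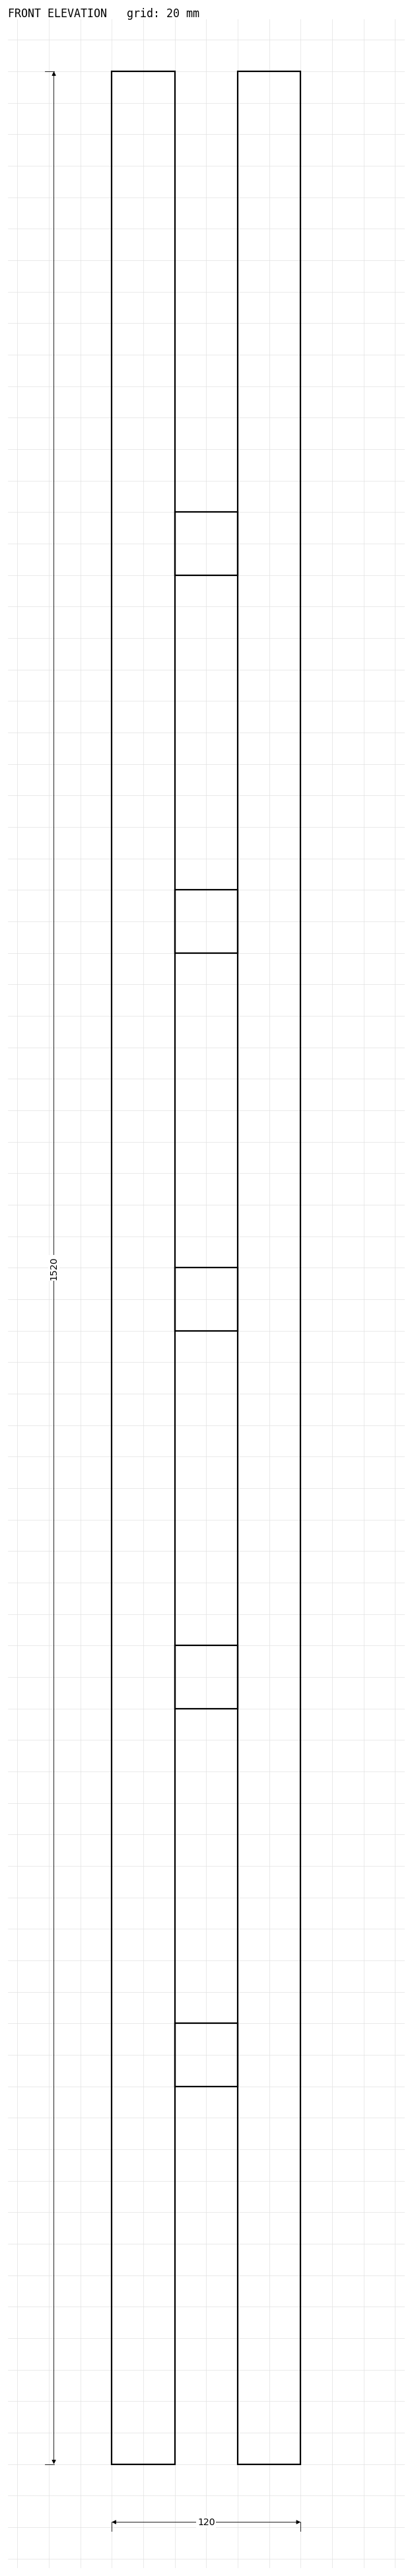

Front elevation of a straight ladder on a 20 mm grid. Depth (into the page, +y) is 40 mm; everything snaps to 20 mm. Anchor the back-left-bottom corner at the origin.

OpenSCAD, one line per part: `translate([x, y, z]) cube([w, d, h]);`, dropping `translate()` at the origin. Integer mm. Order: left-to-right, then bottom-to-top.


cube([40, 40, 1520]);
translate([40, 0, 240]) cube([40, 40, 40]);
translate([40, 0, 480]) cube([40, 40, 40]);
translate([40, 0, 720]) cube([40, 40, 40]);
translate([40, 0, 960]) cube([40, 40, 40]);
translate([40, 0, 1200]) cube([40, 40, 40]);
translate([80, 0, 0]) cube([40, 40, 1520]);
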